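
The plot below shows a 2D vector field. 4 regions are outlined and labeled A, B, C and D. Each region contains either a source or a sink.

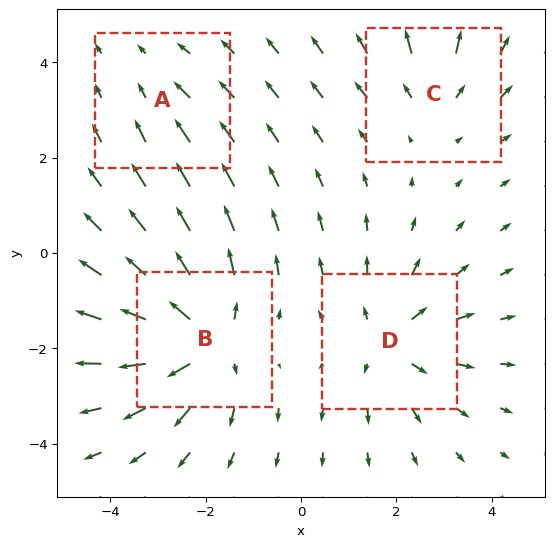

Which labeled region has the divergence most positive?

Divergence at each region's feature centre — A: about -2, B: about +6, C: about +3, D: about +4. Region B is most positive.

B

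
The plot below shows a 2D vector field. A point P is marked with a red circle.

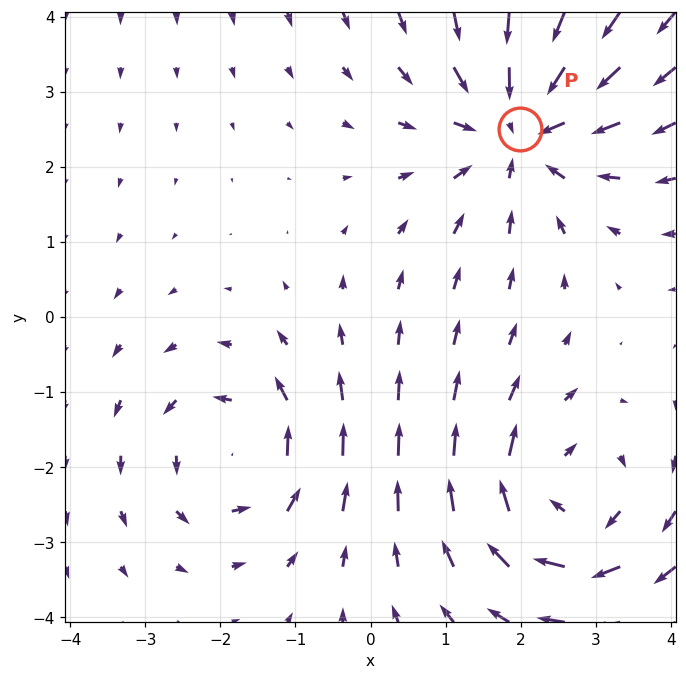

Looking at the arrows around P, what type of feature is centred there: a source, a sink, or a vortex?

At P (2.0, 2.5) the arrows converge inward. Divergence about -3, curl ≈0 — negative divergence with near-zero curl is a sink.

sink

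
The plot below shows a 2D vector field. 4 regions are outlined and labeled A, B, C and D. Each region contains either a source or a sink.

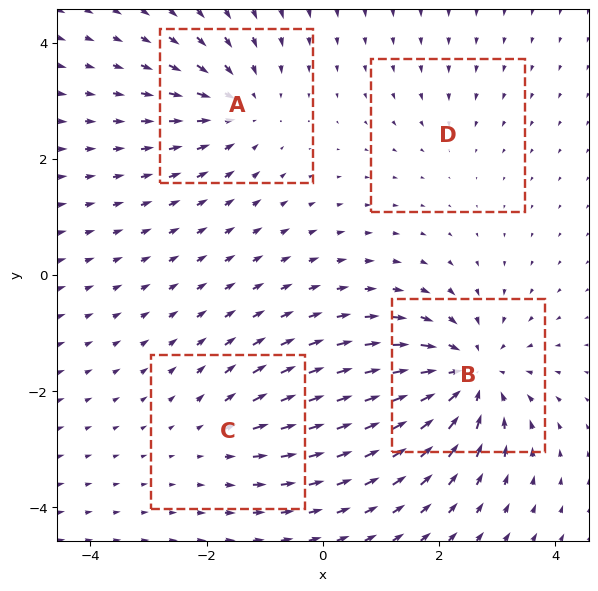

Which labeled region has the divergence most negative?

B

Divergence at each region's feature centre — A: about -4, B: about -7, C: about +3, D: about -2. Region B is most negative.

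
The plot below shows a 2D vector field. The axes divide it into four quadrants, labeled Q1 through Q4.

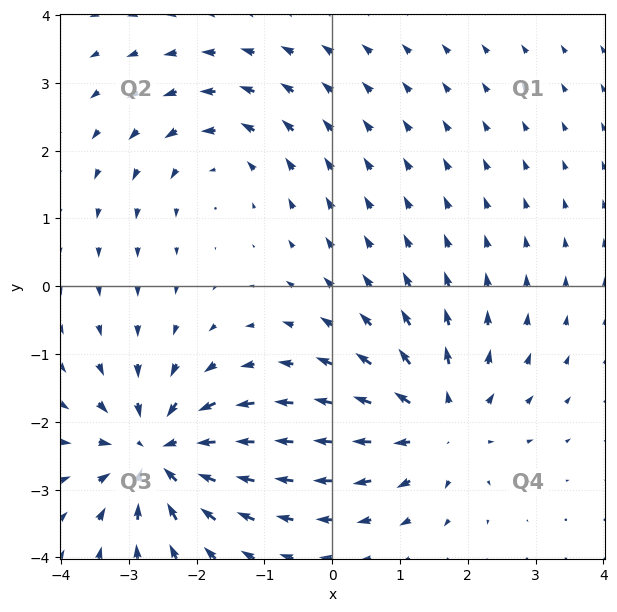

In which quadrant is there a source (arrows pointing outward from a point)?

The source sits at approximately (1.6, -2.0), which lies in quadrant Q4. The divergence there is about +4, positive as expected for a source.

Q4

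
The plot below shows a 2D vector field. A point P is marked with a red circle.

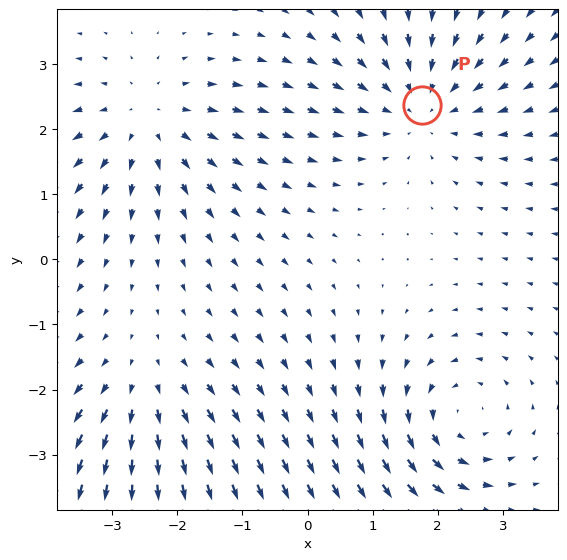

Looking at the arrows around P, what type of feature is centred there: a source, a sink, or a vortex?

At P (1.8, 2.4) the arrows converge inward. Divergence about -3, curl ≈0 — negative divergence with near-zero curl is a sink.

sink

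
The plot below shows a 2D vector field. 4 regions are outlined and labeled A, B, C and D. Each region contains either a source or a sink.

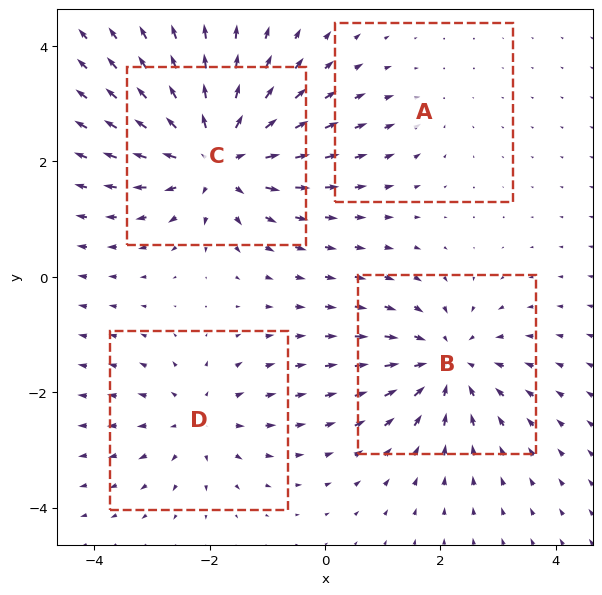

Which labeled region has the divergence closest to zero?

Divergence at each region's feature centre — A: about -2, B: about -5, C: about +6, D: about +3. Region A is closest to zero.

A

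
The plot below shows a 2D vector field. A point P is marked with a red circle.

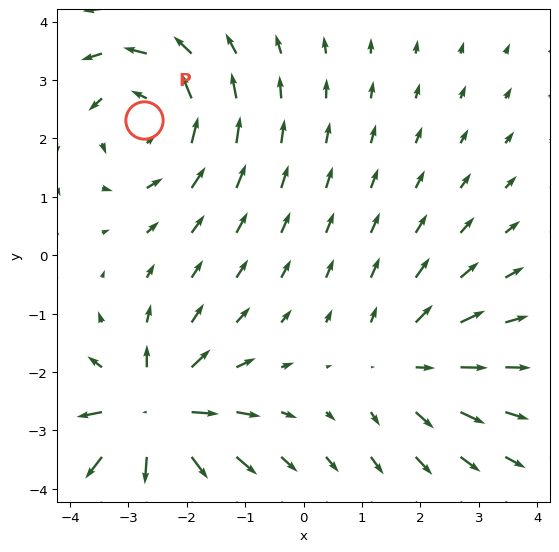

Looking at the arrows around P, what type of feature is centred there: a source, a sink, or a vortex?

vortex

At P (-2.7, 2.3) the arrows circulate counterclockwise. Divergence ≈0, curl about +3 — near-zero divergence with nonzero curl is a vortex.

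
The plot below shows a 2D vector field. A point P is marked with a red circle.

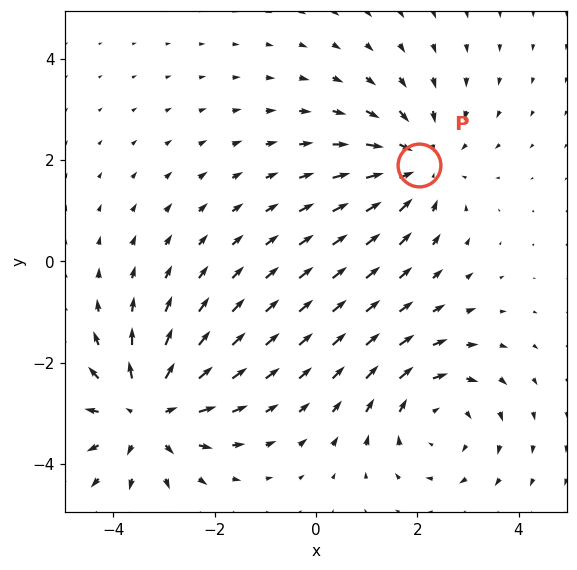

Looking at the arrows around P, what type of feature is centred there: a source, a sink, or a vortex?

sink

At P (2.0, 1.9) the arrows converge inward. Divergence about -3, curl ≈0 — negative divergence with near-zero curl is a sink.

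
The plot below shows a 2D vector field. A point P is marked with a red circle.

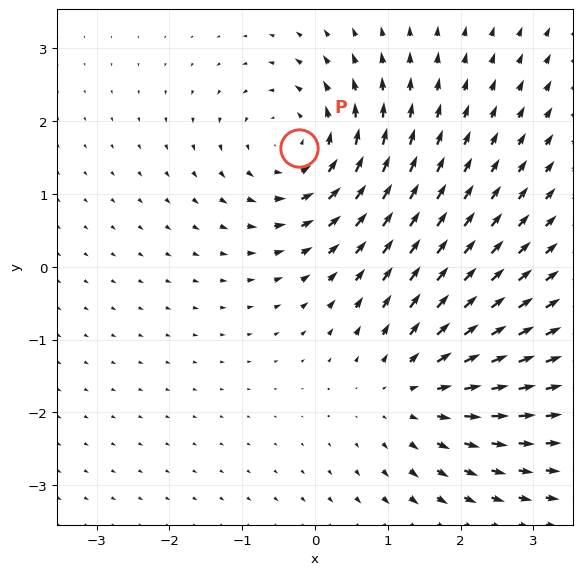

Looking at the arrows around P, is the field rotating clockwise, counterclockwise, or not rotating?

counterclockwise

Near P at (-0.2, 1.6) the arrows circulate counterclockwise. The curl (z-component) there is about +3; positive curl means counterclockwise rotation.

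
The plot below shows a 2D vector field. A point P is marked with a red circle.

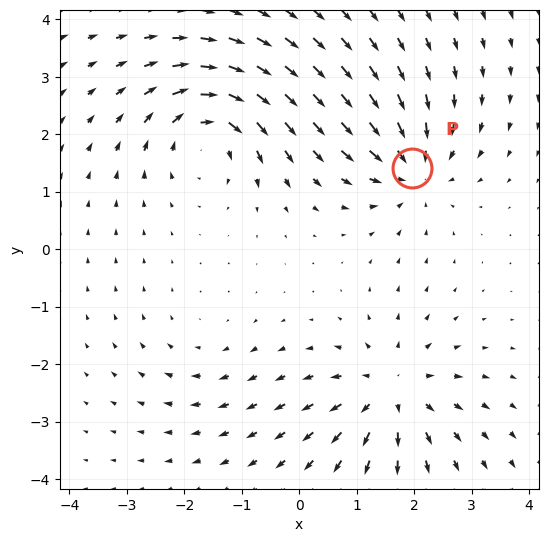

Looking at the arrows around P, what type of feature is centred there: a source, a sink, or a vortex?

sink

At P (2.0, 1.4) the arrows converge inward. Divergence about -5, curl ≈0 — negative divergence with near-zero curl is a sink.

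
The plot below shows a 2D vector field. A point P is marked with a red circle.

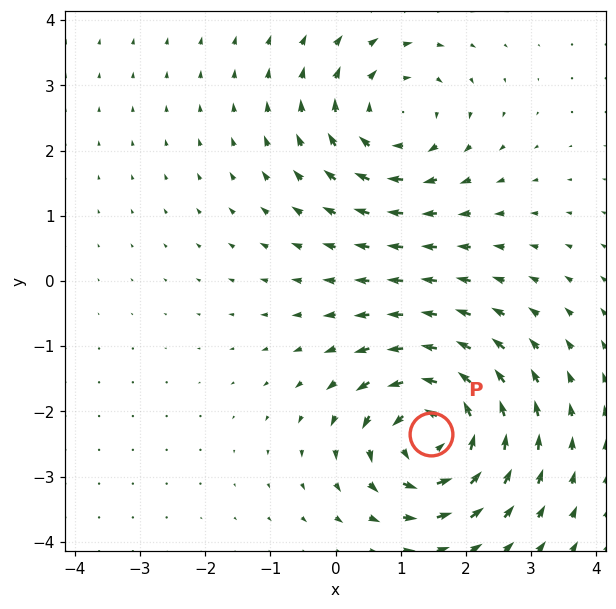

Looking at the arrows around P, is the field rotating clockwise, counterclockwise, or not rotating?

counterclockwise

Near P at (1.5, -2.3) the arrows circulate counterclockwise. The curl (z-component) there is about +5; positive curl means counterclockwise rotation.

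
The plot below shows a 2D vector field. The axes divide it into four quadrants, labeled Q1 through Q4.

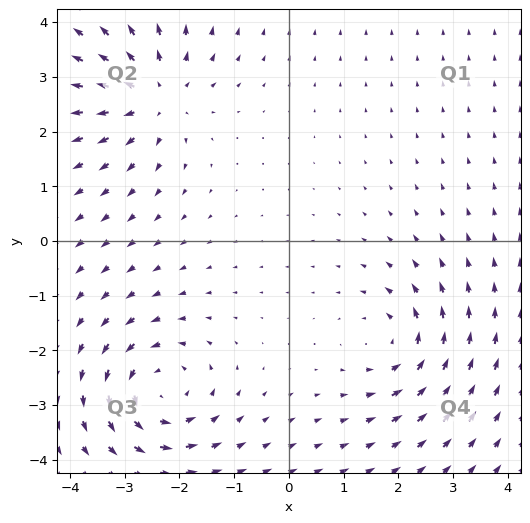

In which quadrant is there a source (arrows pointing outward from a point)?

Q2

The source sits at approximately (-2.4, 2.7), which lies in quadrant Q2. The divergence there is about +5, positive as expected for a source.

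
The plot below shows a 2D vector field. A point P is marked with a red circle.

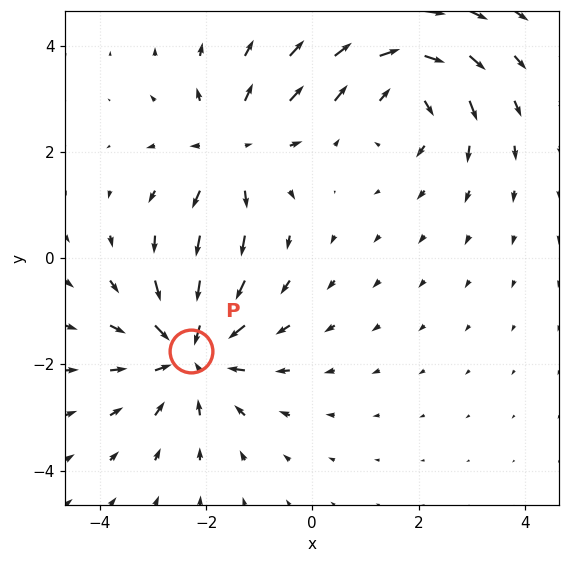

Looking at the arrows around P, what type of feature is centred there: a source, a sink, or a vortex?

At P (-2.3, -1.8) the arrows converge inward. Divergence about -4, curl ≈0 — negative divergence with near-zero curl is a sink.

sink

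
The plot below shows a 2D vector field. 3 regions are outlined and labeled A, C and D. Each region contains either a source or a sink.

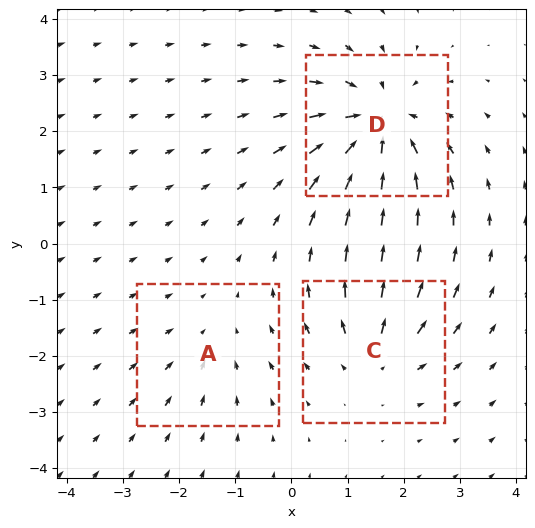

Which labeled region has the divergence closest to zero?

Divergence at each region's feature centre — A: about -2, C: about +3, D: about -5. Region A is closest to zero.

A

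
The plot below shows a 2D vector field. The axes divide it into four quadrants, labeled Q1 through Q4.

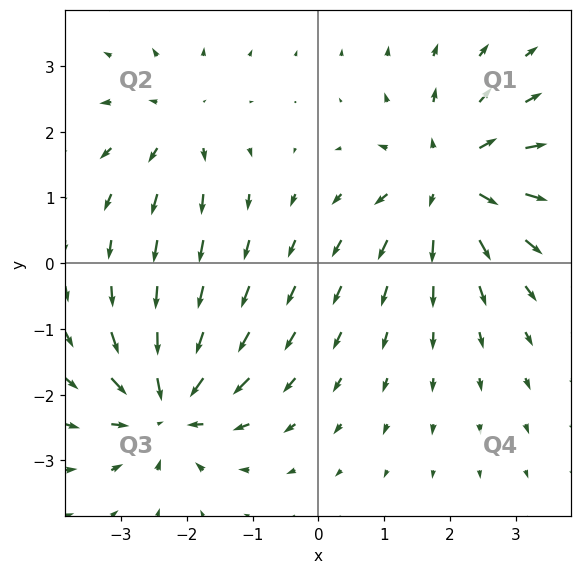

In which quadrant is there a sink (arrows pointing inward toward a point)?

Q3

The sink sits at approximately (-2.3, -2.2), which lies in quadrant Q3. The divergence there is about -6, negative as expected for a sink.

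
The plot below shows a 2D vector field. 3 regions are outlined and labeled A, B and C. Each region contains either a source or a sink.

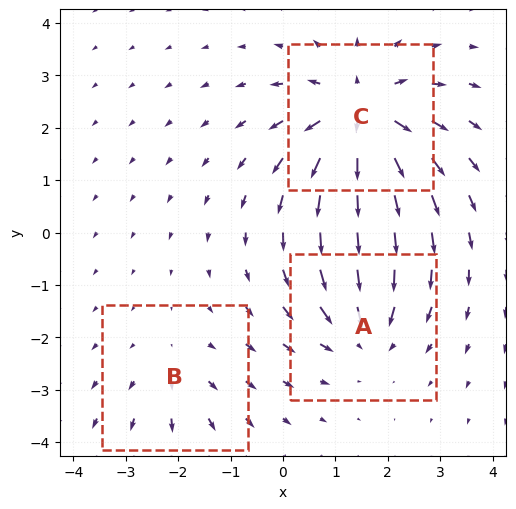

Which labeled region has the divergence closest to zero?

B

Divergence at each region's feature centre — A: about -3, B: about +2, C: about +5. Region B is closest to zero.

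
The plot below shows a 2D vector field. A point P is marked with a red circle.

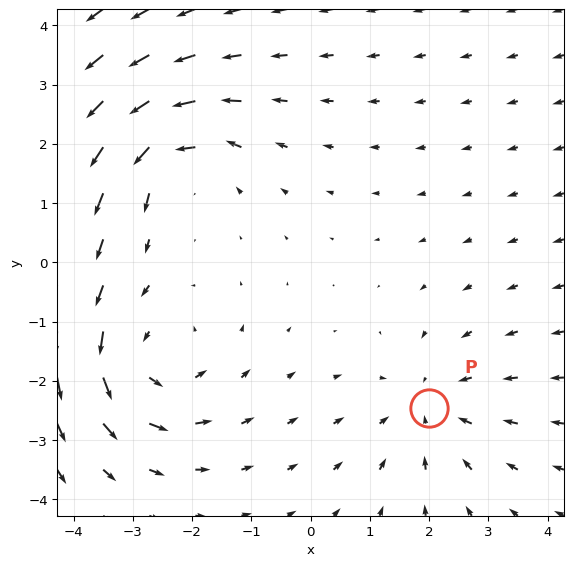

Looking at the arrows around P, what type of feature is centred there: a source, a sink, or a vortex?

sink

At P (2.0, -2.4) the arrows converge inward. Divergence about -3, curl ≈0 — negative divergence with near-zero curl is a sink.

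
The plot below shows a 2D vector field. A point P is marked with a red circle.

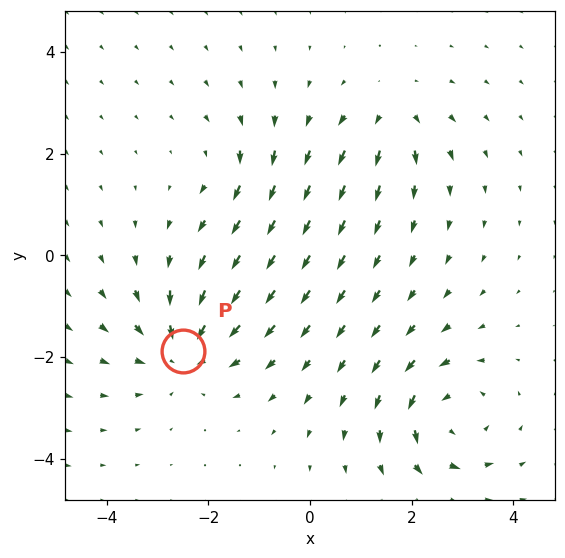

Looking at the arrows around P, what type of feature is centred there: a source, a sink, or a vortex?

At P (-2.5, -1.9) the arrows converge inward. Divergence about -5, curl ≈0 — negative divergence with near-zero curl is a sink.

sink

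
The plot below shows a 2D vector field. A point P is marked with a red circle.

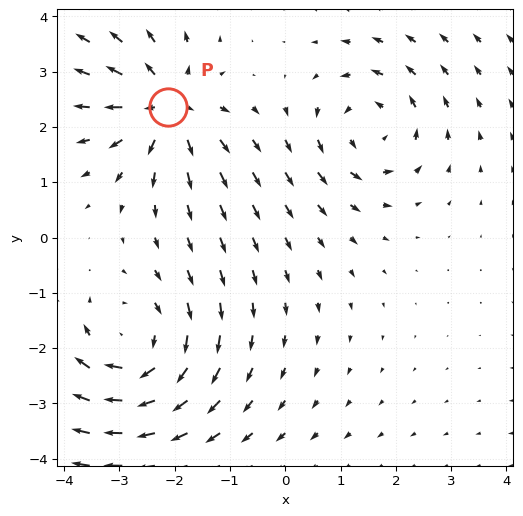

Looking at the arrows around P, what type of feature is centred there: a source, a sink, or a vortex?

At P (-2.1, 2.4) the arrows spread outward. Divergence about +4, curl ≈0 — positive divergence with near-zero curl is a source.

source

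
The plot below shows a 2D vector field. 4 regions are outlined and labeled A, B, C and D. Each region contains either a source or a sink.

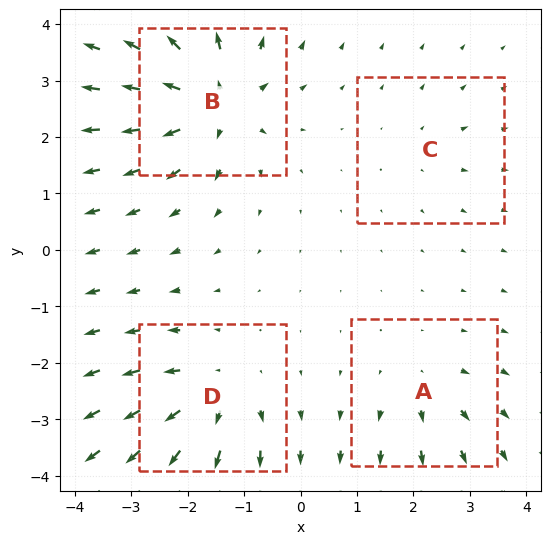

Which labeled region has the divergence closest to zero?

C

Divergence at each region's feature centre — A: about +4, B: about +8, C: about +2, D: about +6. Region C is closest to zero.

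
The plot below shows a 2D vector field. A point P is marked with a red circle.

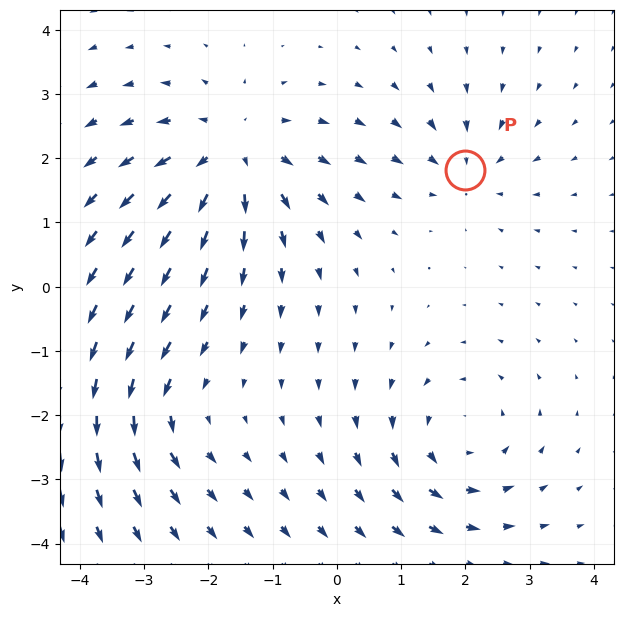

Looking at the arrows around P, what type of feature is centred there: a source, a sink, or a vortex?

At P (2.0, 1.8) the arrows converge inward. Divergence about -3, curl ≈0 — negative divergence with near-zero curl is a sink.

sink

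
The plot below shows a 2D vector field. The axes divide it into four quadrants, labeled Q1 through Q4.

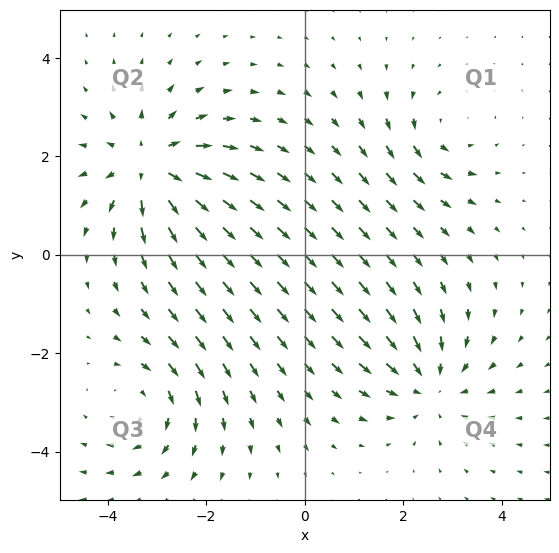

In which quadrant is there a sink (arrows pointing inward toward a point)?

Q4

The sink sits at approximately (2.5, -2.6), which lies in quadrant Q4. The divergence there is about -4, negative as expected for a sink.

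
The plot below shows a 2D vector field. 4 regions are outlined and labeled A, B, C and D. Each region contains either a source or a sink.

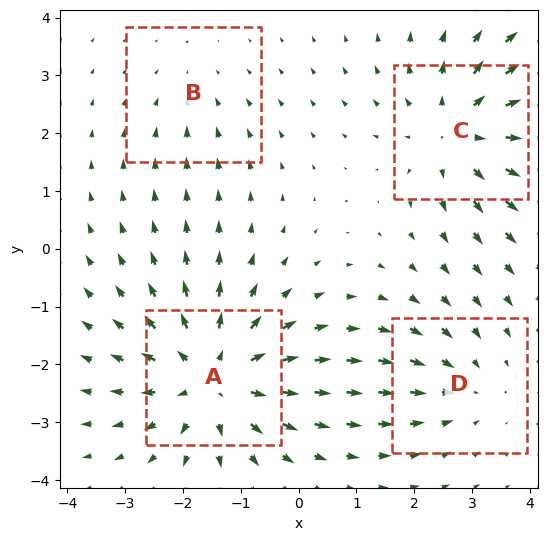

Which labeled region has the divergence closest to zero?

Divergence at each region's feature centre — A: about +6, B: about -2, C: about +5, D: about -3. Region B is closest to zero.

B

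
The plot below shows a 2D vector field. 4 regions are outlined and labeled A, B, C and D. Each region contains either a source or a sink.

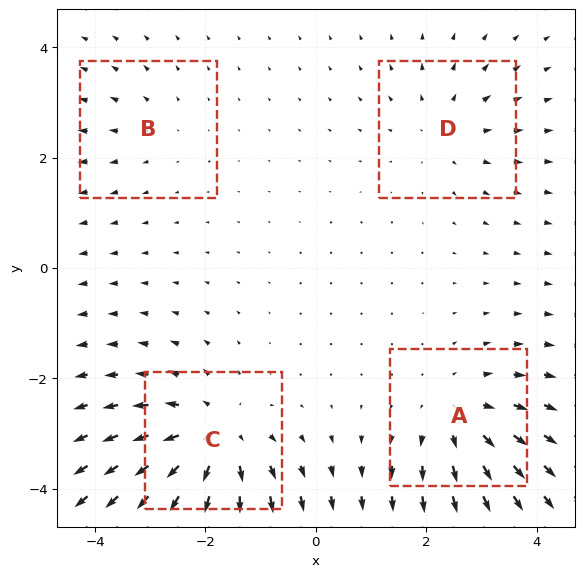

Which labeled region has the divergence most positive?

Divergence at each region's feature centre — A: about +4, B: about +2, C: about +6, D: about +3. Region C is most positive.

C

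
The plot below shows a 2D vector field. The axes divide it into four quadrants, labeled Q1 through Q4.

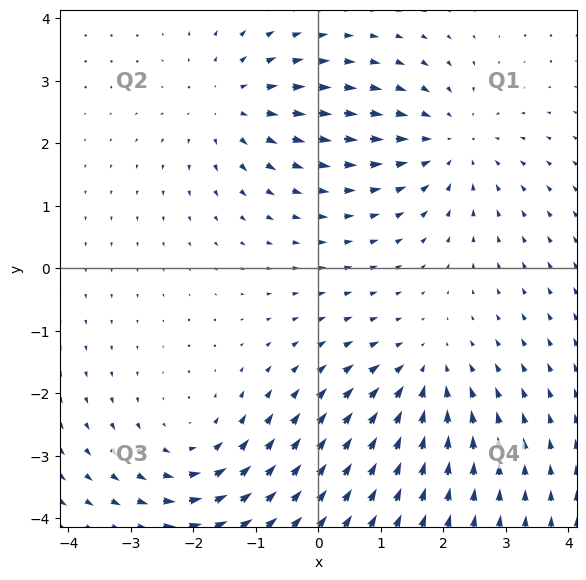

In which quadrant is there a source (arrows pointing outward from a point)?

Q2

The source sits at approximately (-1.4, 2.6), which lies in quadrant Q2. The divergence there is about +3, positive as expected for a source.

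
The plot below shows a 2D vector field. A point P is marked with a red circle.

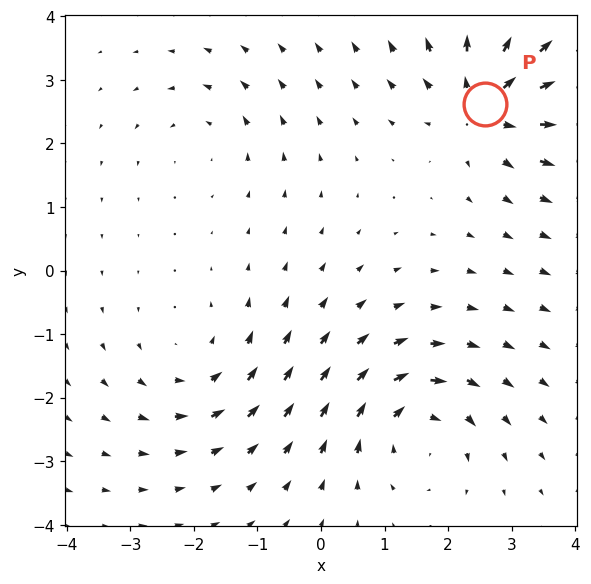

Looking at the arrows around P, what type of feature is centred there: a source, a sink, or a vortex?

source

At P (2.6, 2.6) the arrows spread outward. Divergence about +6, curl ≈0 — positive divergence with near-zero curl is a source.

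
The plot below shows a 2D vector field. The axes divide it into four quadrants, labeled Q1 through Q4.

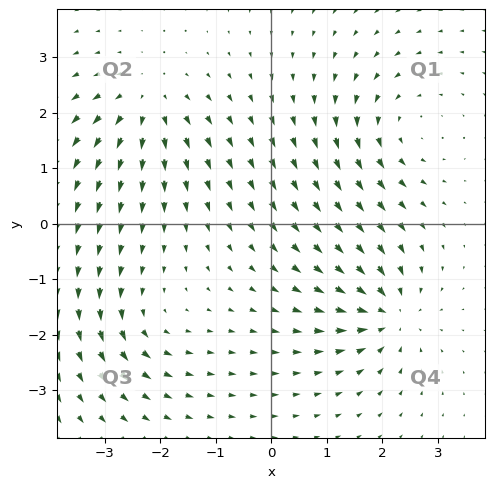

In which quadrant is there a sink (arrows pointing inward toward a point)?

The sink sits at approximately (2.1, -1.6), which lies in quadrant Q4. The divergence there is about -5, negative as expected for a sink.

Q4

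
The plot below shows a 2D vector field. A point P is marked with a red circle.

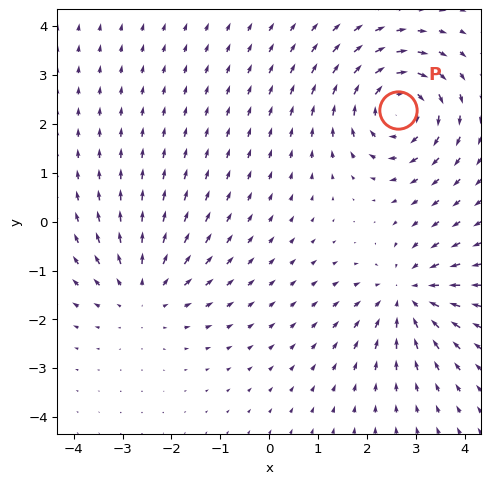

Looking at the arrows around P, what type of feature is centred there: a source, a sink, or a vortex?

vortex

At P (2.6, 2.3) the arrows circulate clockwise. Divergence ≈0, curl about -4 — near-zero divergence with nonzero curl is a vortex.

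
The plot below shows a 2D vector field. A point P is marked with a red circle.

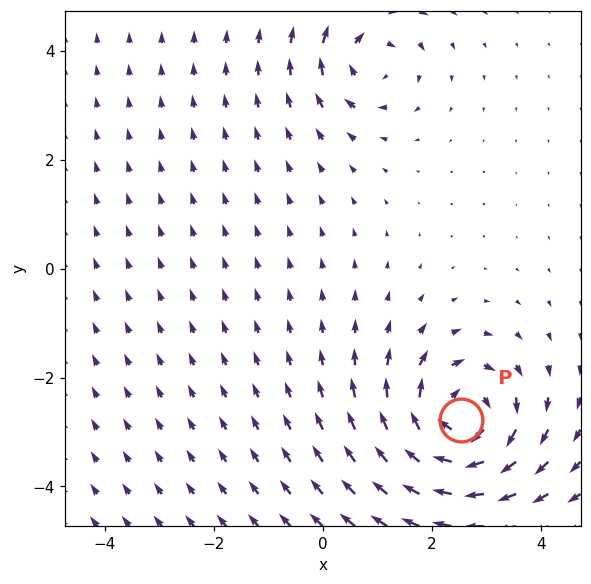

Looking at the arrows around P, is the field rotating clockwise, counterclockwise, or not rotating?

Near P at (2.5, -2.8) the arrows circulate clockwise. The curl (z-component) there is about -6; negative curl means clockwise rotation.

clockwise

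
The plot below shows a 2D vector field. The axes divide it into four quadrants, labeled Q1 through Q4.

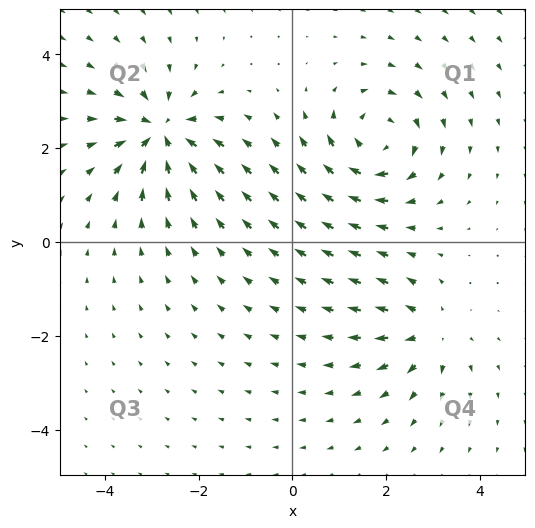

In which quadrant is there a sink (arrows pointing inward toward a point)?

The sink sits at approximately (-2.8, 2.3), which lies in quadrant Q2. The divergence there is about -6, negative as expected for a sink.

Q2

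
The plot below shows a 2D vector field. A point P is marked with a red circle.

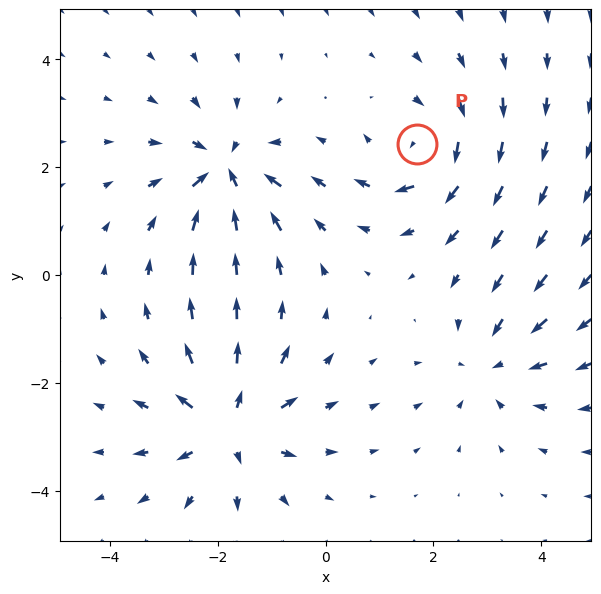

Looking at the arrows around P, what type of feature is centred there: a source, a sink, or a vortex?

At P (1.7, 2.4) the arrows circulate clockwise. Divergence ≈0, curl about -3 — near-zero divergence with nonzero curl is a vortex.

vortex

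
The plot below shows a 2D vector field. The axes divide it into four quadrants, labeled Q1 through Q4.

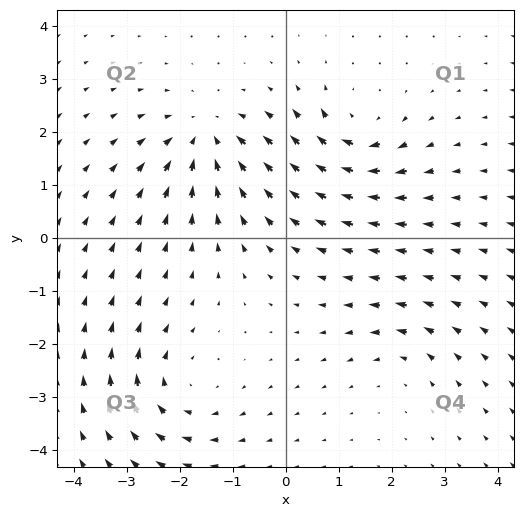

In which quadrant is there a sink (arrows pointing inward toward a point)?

The sink sits at approximately (-1.5, 1.9), which lies in quadrant Q2. The divergence there is about -5, negative as expected for a sink.

Q2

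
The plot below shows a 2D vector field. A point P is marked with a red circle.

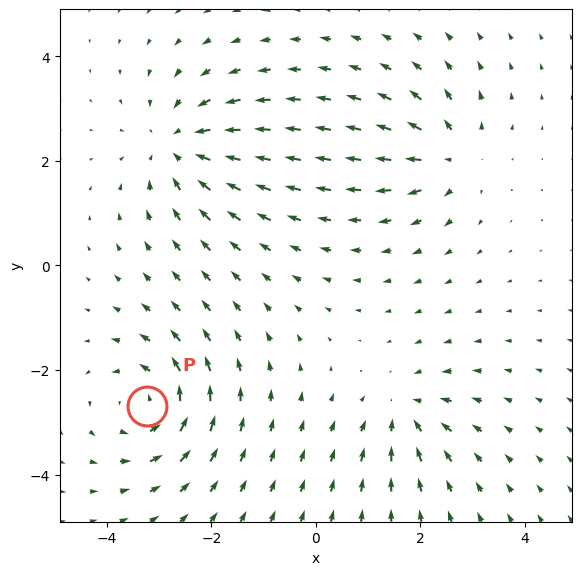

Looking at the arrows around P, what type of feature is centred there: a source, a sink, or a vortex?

At P (-3.2, -2.7) the arrows circulate counterclockwise. Divergence ≈0, curl about +5 — near-zero divergence with nonzero curl is a vortex.

vortex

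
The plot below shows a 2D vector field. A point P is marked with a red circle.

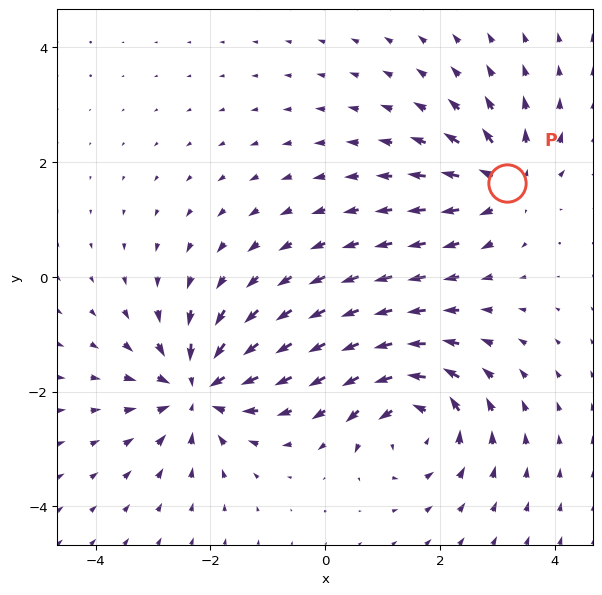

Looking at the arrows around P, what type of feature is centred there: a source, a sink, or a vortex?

At P (3.2, 1.6) the arrows spread outward. Divergence about +4, curl ≈0 — positive divergence with near-zero curl is a source.

source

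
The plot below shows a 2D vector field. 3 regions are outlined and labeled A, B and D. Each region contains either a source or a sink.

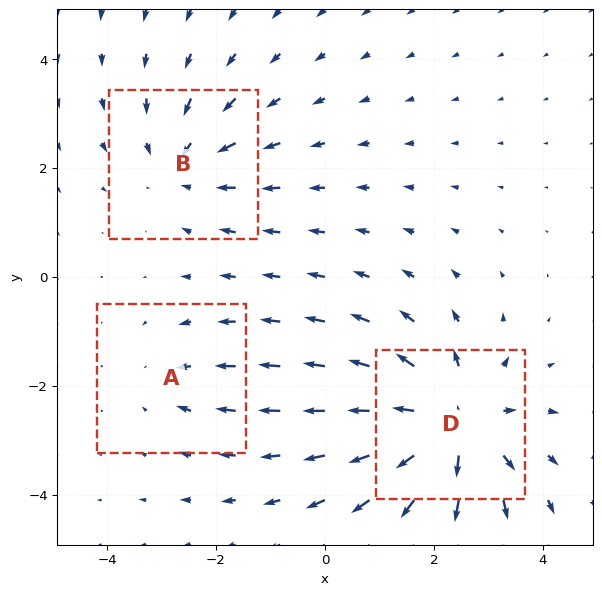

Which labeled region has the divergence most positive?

Divergence at each region's feature centre — A: about -2, B: about -3, D: about +5. Region D is most positive.

D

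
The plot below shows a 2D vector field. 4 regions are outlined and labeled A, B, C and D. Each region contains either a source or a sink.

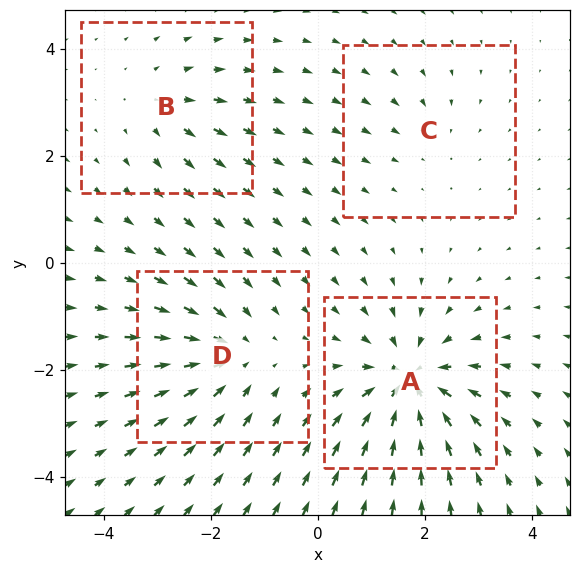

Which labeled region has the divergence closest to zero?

Divergence at each region's feature centre — A: about -7, B: about +3, C: about -2, D: about -5. Region C is closest to zero.

C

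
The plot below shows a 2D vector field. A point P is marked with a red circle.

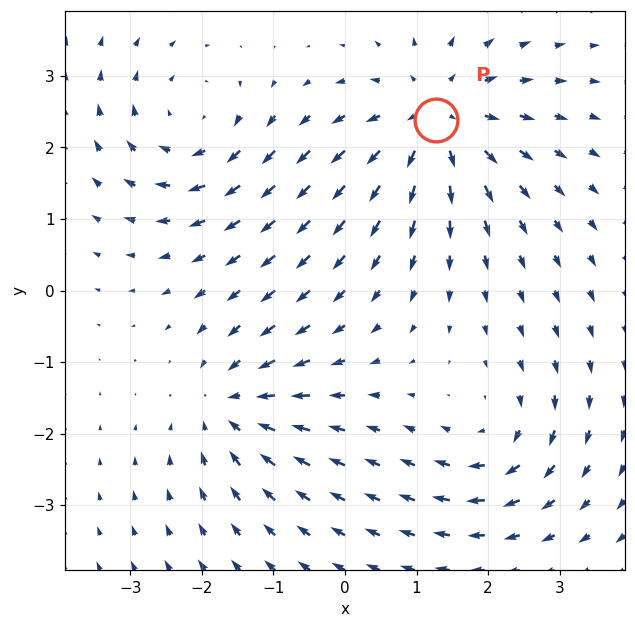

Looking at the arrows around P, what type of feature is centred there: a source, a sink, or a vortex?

At P (1.3, 2.4) the arrows spread outward. Divergence about +5, curl ≈0 — positive divergence with near-zero curl is a source.

source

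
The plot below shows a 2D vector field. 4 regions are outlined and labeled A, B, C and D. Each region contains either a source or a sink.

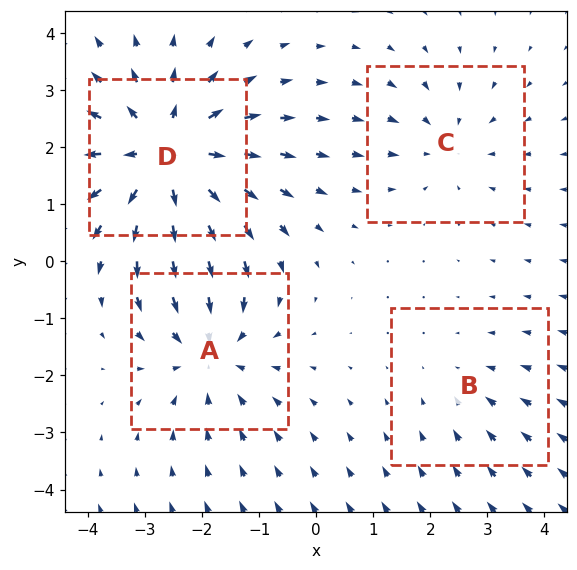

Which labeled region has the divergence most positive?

D

Divergence at each region's feature centre — A: about -4, B: about -2, C: about -3, D: about +6. Region D is most positive.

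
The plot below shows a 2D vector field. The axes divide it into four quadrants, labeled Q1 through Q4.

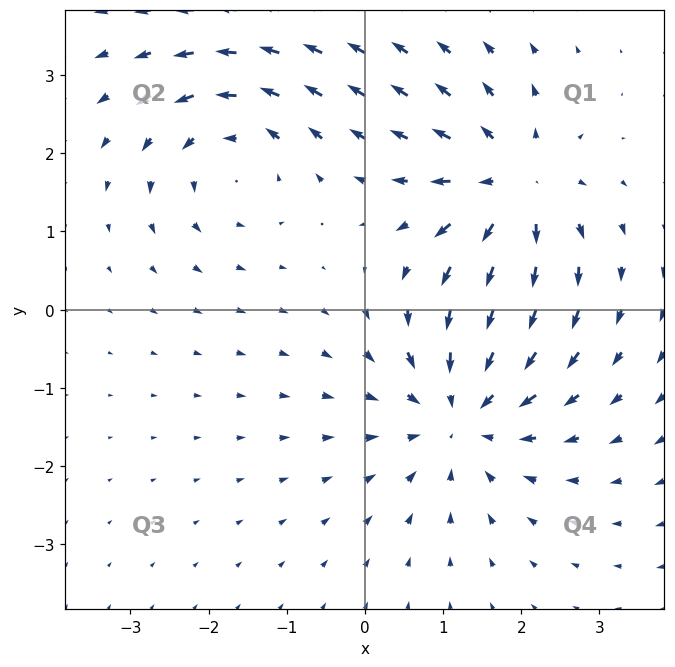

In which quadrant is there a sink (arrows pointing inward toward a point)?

The sink sits at approximately (1.2, -1.3), which lies in quadrant Q4. The divergence there is about -3, negative as expected for a sink.

Q4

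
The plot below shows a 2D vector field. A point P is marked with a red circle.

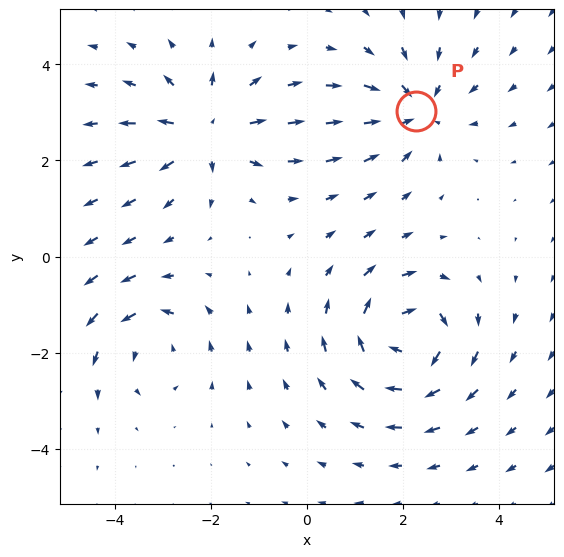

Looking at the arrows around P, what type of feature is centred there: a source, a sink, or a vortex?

At P (2.3, 3.0) the arrows converge inward. Divergence about -4, curl ≈0 — negative divergence with near-zero curl is a sink.

sink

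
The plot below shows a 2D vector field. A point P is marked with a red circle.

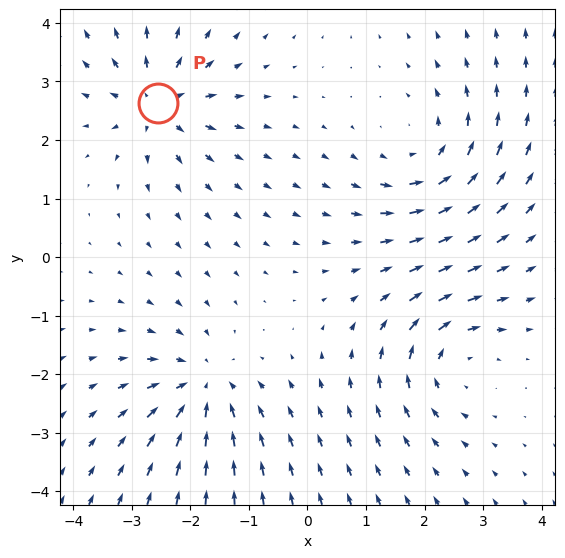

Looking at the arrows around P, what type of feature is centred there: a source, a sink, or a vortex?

At P (-2.6, 2.6) the arrows spread outward. Divergence about +4, curl ≈0 — positive divergence with near-zero curl is a source.

source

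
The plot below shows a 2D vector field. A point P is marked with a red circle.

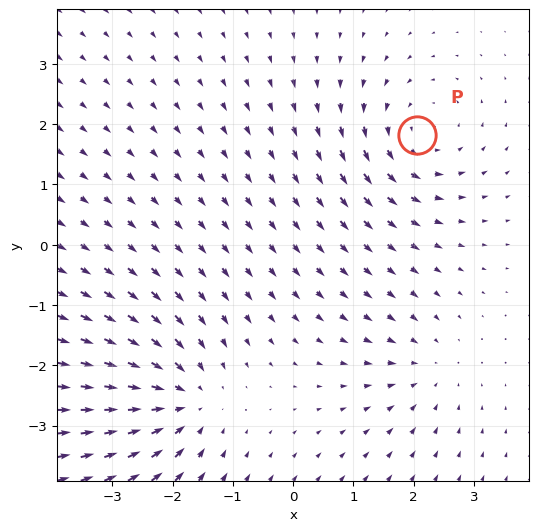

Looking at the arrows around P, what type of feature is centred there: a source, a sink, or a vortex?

vortex

At P (2.1, 1.8) the arrows circulate counterclockwise. Divergence ≈0, curl about +4 — near-zero divergence with nonzero curl is a vortex.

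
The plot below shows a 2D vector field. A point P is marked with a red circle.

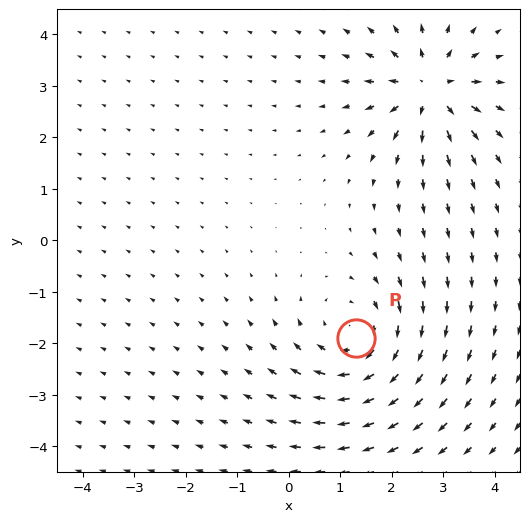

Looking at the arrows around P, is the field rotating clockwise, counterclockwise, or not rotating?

Near P at (1.3, -1.9) the arrows circulate clockwise. The curl (z-component) there is about -4; negative curl means clockwise rotation.

clockwise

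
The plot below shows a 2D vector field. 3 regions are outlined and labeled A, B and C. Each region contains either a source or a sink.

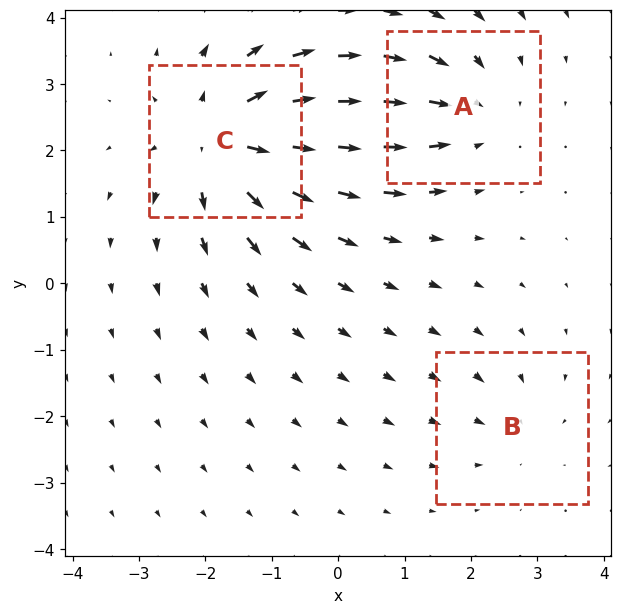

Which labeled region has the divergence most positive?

Divergence at each region's feature centre — A: about -3, B: about -2, C: about +5. Region C is most positive.

C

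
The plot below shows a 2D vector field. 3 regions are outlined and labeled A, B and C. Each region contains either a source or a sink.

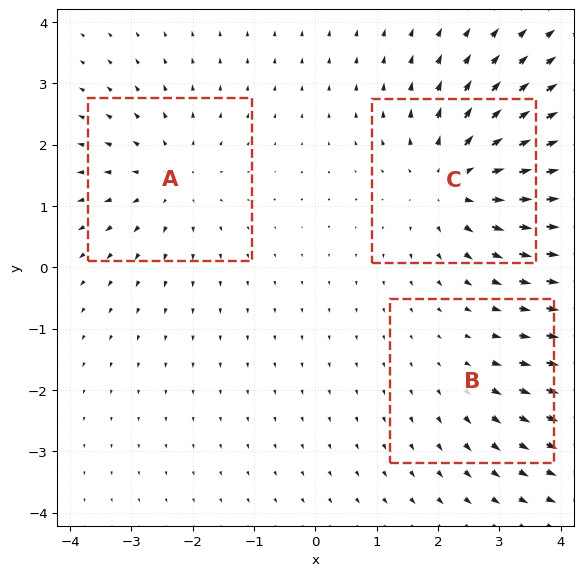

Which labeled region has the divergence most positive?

Divergence at each region's feature centre — A: about +3, B: about +2, C: about +4. Region C is most positive.

C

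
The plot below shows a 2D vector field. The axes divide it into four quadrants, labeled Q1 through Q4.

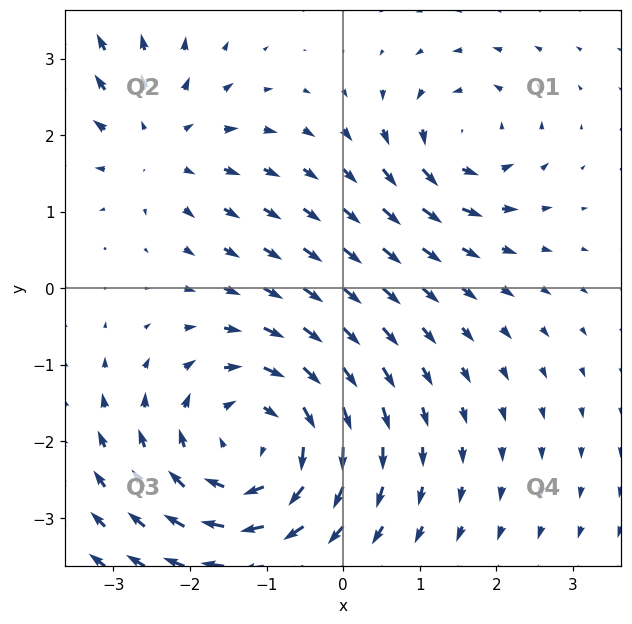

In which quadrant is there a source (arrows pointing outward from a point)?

Q2

The source sits at approximately (-2.4, 1.9), which lies in quadrant Q2. The divergence there is about +3, positive as expected for a source.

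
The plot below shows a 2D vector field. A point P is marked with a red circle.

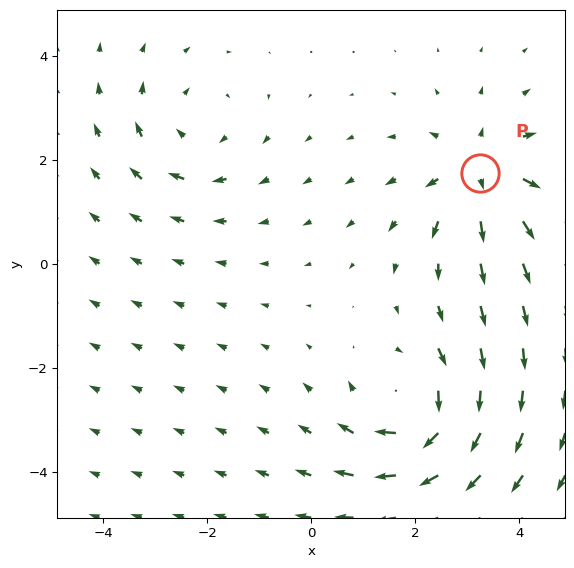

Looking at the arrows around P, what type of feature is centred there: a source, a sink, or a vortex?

At P (3.2, 1.7) the arrows spread outward. Divergence about +5, curl ≈0 — positive divergence with near-zero curl is a source.

source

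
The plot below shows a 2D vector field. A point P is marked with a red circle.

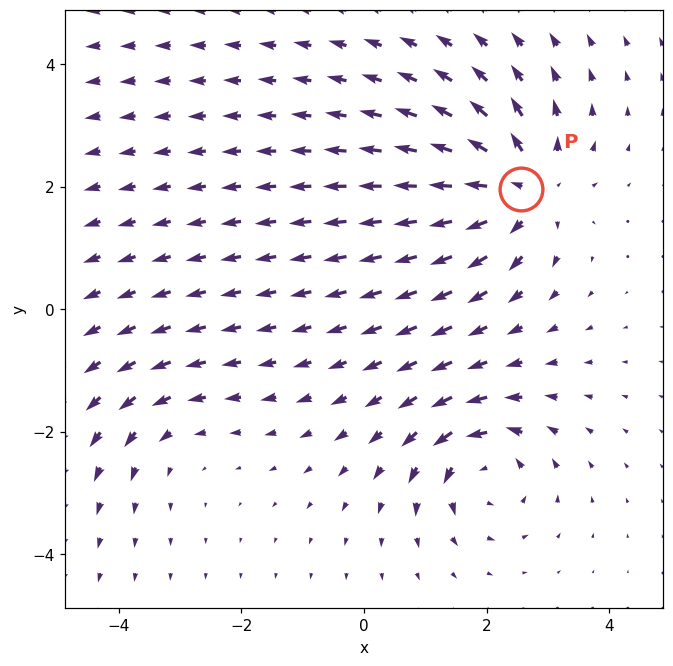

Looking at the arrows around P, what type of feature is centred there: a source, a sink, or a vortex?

source

At P (2.6, 2.0) the arrows spread outward. Divergence about +5, curl ≈0 — positive divergence with near-zero curl is a source.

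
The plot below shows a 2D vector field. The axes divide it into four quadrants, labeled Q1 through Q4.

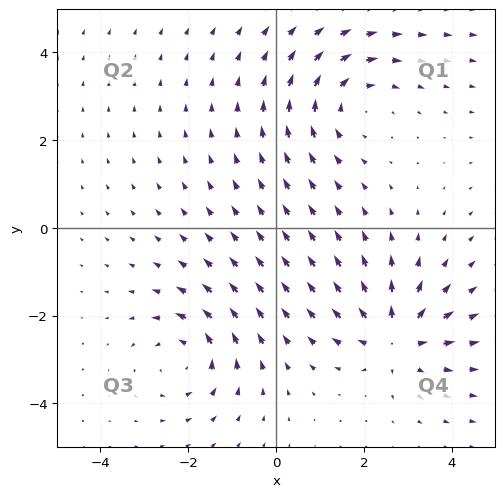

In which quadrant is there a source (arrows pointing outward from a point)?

Q4

The source sits at approximately (2.7, -2.5), which lies in quadrant Q4. The divergence there is about +6, positive as expected for a source.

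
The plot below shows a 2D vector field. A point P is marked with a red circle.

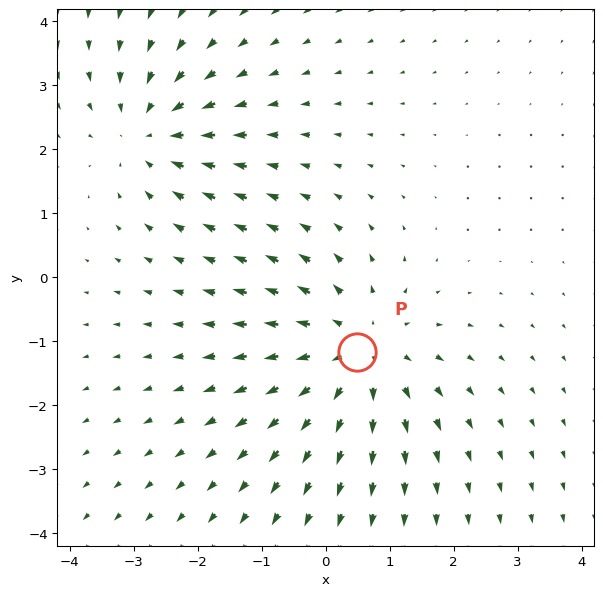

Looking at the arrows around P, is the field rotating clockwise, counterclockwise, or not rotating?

not rotating

Near P at (0.5, -1.2) the arrows show no circulation. The curl there is ≈0.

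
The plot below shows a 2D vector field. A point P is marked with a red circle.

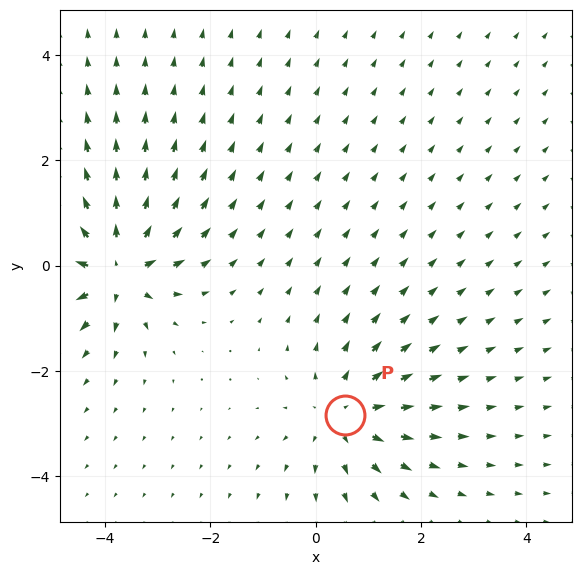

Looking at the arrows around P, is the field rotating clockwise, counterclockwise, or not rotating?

Near P at (0.6, -2.8) the arrows show no circulation. The curl there is ≈0.

not rotating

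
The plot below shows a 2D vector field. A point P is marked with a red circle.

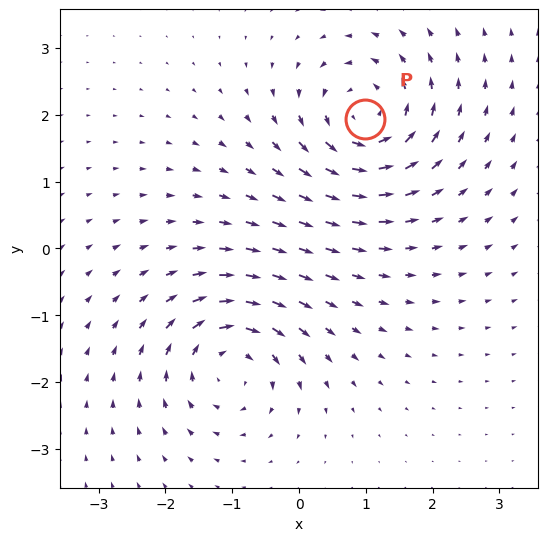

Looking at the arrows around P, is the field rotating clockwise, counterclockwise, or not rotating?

Near P at (1.0, 1.9) the arrows circulate counterclockwise. The curl (z-component) there is about +5; positive curl means counterclockwise rotation.

counterclockwise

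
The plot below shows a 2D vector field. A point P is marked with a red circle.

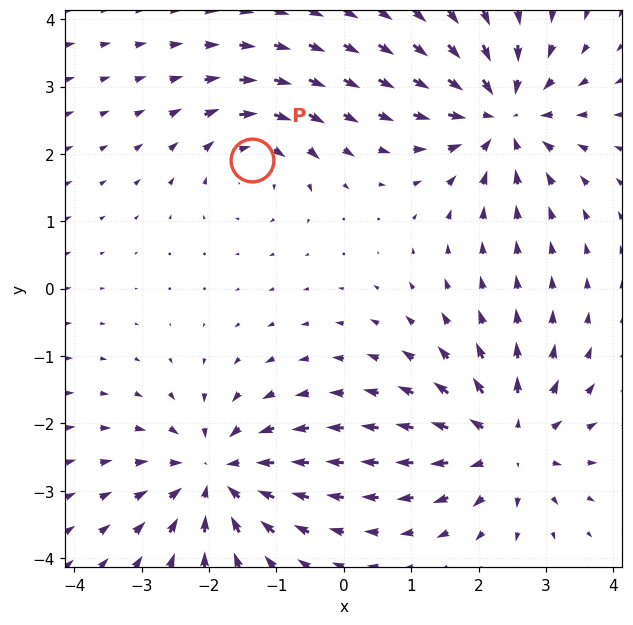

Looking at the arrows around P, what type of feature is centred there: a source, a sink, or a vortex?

vortex

At P (-1.4, 1.9) the arrows circulate clockwise. Divergence ≈0, curl about -4 — near-zero divergence with nonzero curl is a vortex.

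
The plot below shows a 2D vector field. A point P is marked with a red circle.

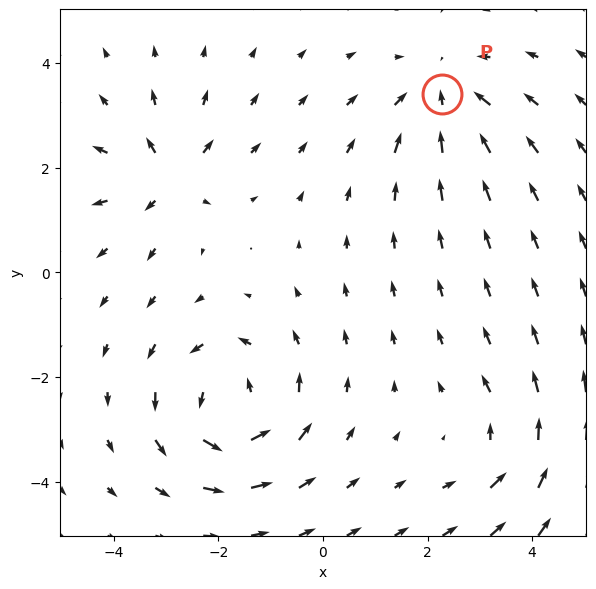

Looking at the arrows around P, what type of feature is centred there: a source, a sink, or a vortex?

At P (2.3, 3.4) the arrows converge inward. Divergence about -3, curl ≈0 — negative divergence with near-zero curl is a sink.

sink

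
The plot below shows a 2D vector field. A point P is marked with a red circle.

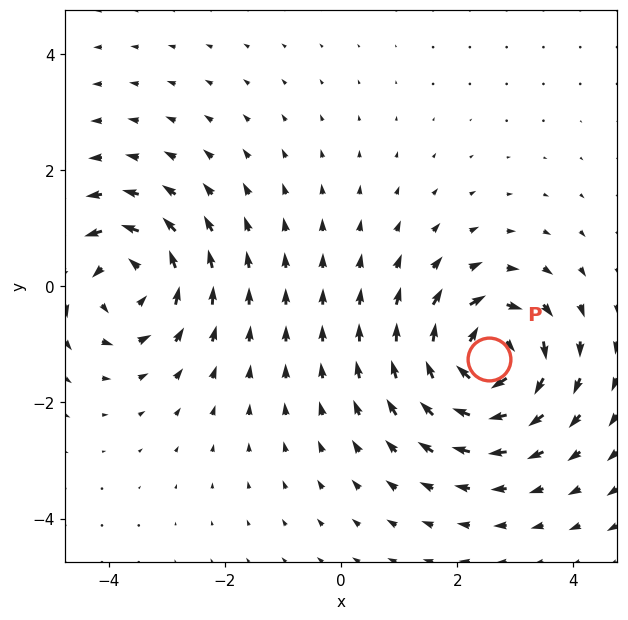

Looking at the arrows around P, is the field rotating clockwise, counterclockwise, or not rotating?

clockwise

Near P at (2.5, -1.3) the arrows circulate clockwise. The curl (z-component) there is about -6; negative curl means clockwise rotation.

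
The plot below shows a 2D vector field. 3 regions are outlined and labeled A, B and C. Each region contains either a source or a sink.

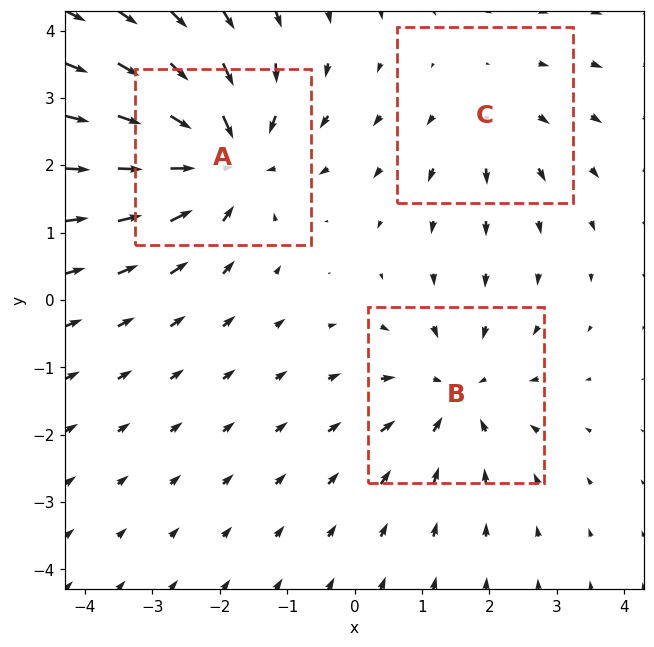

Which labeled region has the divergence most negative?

A

Divergence at each region's feature centre — A: about -5, B: about -3, C: about +2. Region A is most negative.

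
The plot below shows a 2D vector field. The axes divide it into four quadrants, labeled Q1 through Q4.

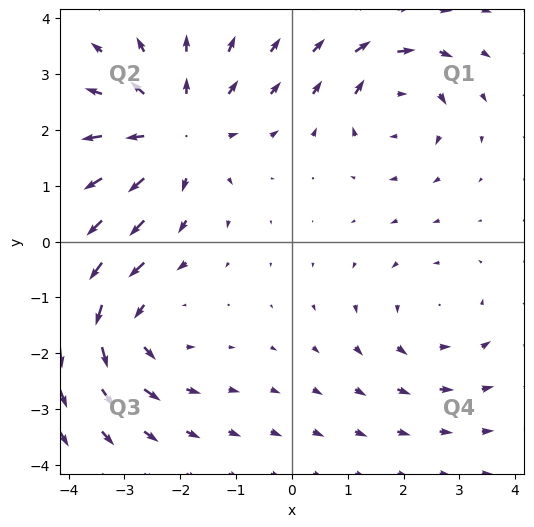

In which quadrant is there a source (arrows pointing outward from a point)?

The source sits at approximately (-2.1, 2.0), which lies in quadrant Q2. The divergence there is about +4, positive as expected for a source.

Q2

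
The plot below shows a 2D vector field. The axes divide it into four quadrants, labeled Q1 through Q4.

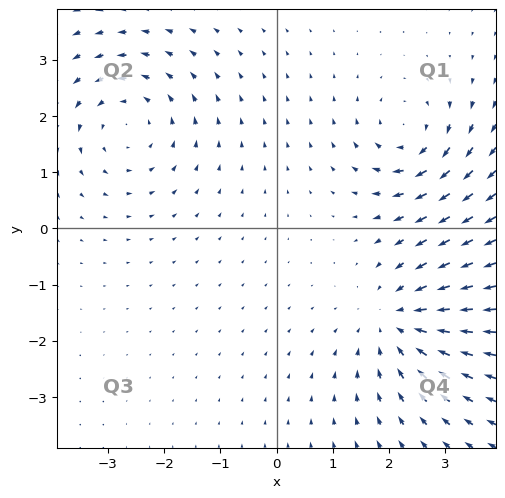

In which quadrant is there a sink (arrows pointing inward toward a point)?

The sink sits at approximately (2.2, -1.7), which lies in quadrant Q4. The divergence there is about -3, negative as expected for a sink.

Q4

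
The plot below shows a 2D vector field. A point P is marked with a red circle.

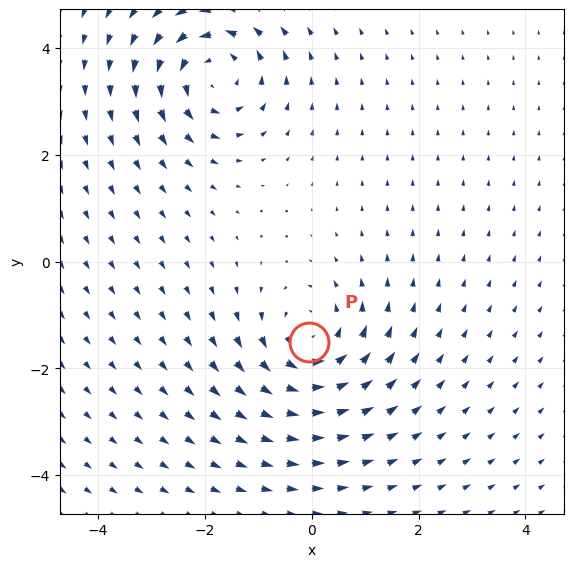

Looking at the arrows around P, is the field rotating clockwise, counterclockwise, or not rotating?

counterclockwise

Near P at (-0.1, -1.5) the arrows circulate counterclockwise. The curl (z-component) there is about +4; positive curl means counterclockwise rotation.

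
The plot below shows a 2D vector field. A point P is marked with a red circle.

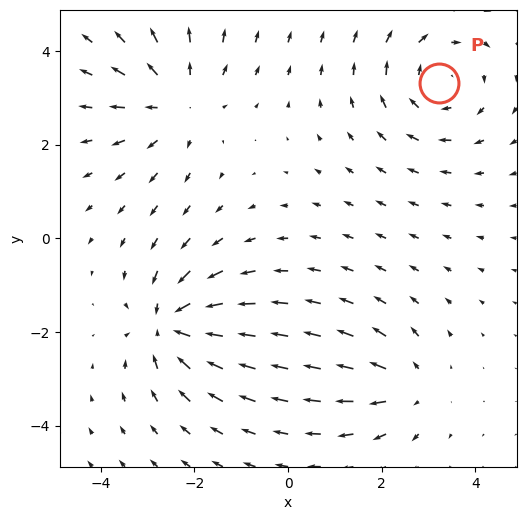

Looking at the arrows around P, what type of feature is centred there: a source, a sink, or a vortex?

At P (3.2, 3.3) the arrows circulate clockwise. Divergence ≈0, curl about -4 — near-zero divergence with nonzero curl is a vortex.

vortex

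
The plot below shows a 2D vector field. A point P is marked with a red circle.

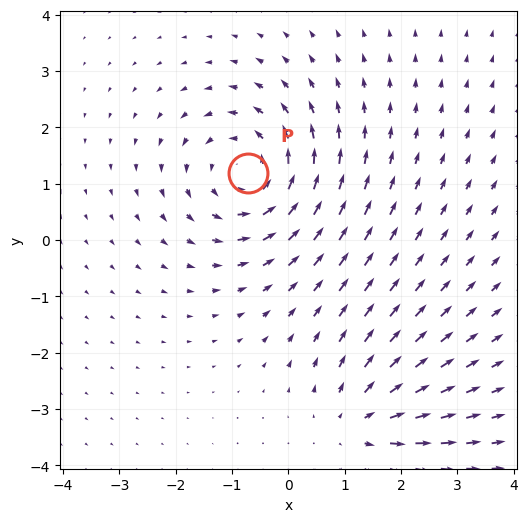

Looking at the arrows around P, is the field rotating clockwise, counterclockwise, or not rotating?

counterclockwise

Near P at (-0.7, 1.2) the arrows circulate counterclockwise. The curl (z-component) there is about +4; positive curl means counterclockwise rotation.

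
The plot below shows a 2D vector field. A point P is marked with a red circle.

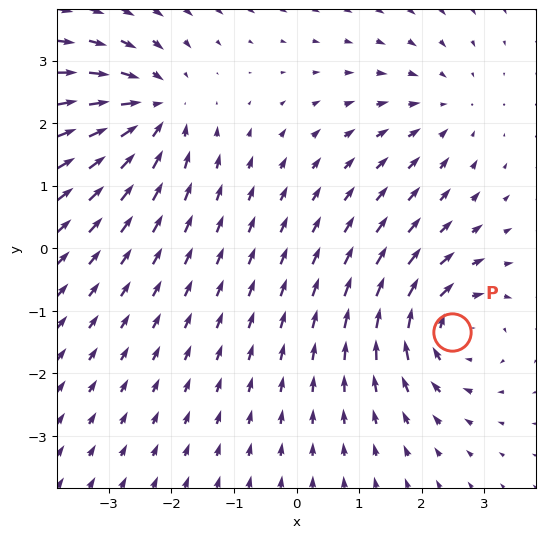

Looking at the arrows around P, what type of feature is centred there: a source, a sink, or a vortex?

vortex

At P (2.5, -1.3) the arrows circulate clockwise. Divergence ≈0, curl about -5 — near-zero divergence with nonzero curl is a vortex.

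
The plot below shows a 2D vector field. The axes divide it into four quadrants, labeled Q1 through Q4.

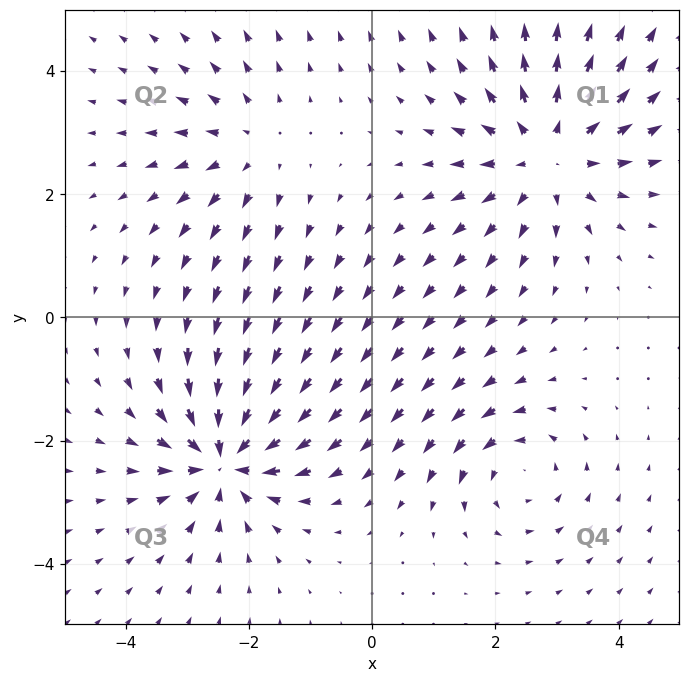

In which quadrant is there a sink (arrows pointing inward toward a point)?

Q3

The sink sits at approximately (-2.4, -2.3), which lies in quadrant Q3. The divergence there is about -6, negative as expected for a sink.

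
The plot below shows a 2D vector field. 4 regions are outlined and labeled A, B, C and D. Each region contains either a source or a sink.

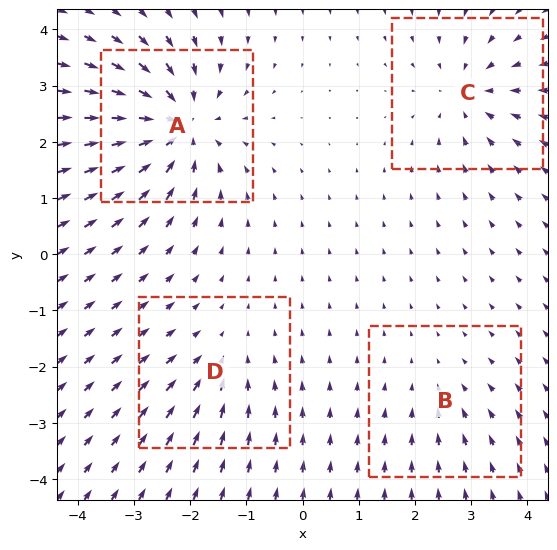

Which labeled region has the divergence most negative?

Divergence at each region's feature centre — A: about -8, B: about -2, C: about -5, D: about -3. Region A is most negative.

A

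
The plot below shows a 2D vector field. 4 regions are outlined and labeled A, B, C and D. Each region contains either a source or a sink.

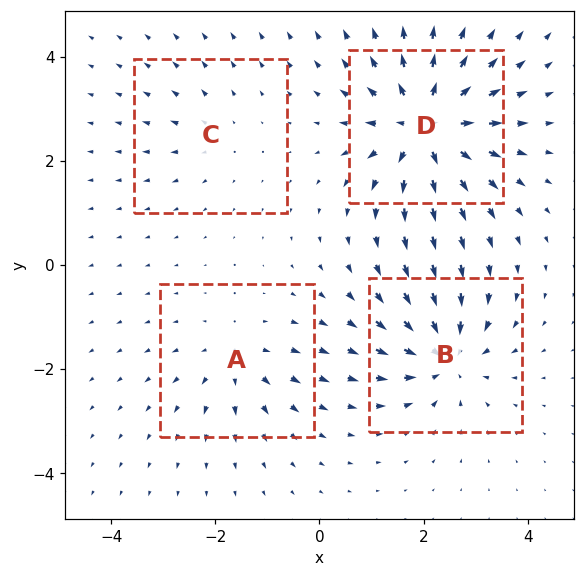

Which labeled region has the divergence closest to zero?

Divergence at each region's feature centre — A: about +4, B: about -6, C: about +2, D: about +8. Region C is closest to zero.

C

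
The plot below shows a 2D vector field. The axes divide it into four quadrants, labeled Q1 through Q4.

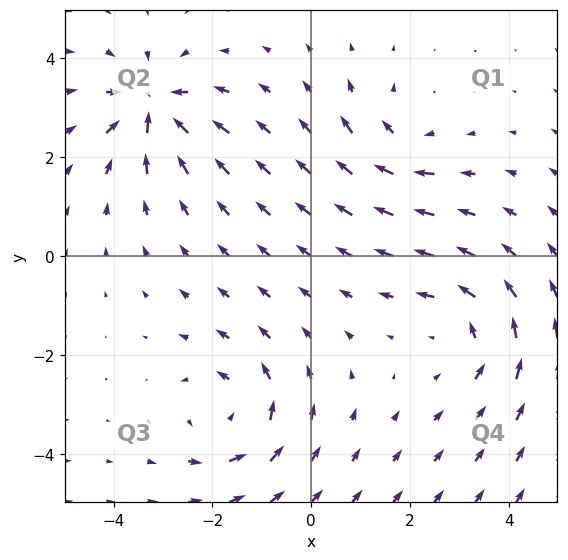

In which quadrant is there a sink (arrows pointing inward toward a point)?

Q2

The sink sits at approximately (-3.2, 3.0), which lies in quadrant Q2. The divergence there is about -5, negative as expected for a sink.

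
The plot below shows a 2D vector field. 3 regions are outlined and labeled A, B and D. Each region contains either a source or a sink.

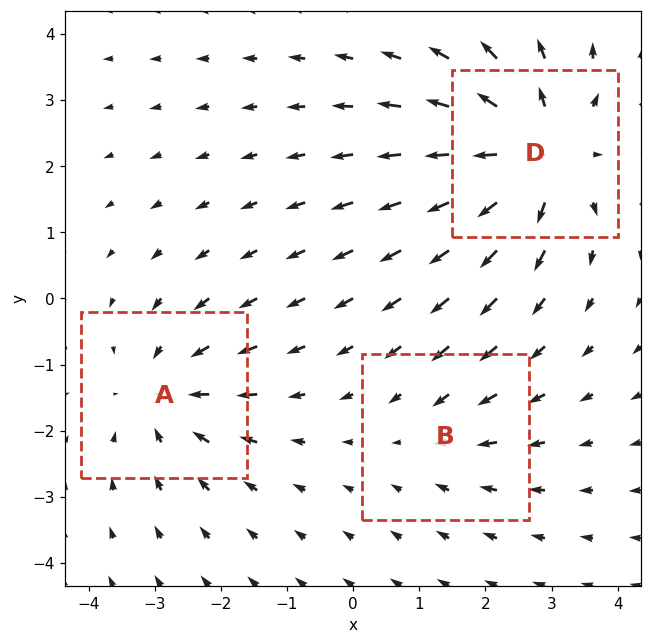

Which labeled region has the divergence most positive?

D

Divergence at each region's feature centre — A: about -3, B: about -2, D: about +5. Region D is most positive.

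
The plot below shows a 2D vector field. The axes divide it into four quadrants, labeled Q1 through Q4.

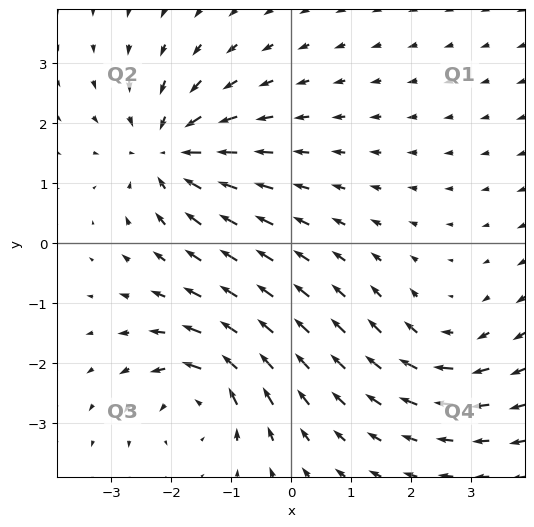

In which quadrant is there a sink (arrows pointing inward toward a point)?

Q2

The sink sits at approximately (-2.0, 1.5), which lies in quadrant Q2. The divergence there is about -5, negative as expected for a sink.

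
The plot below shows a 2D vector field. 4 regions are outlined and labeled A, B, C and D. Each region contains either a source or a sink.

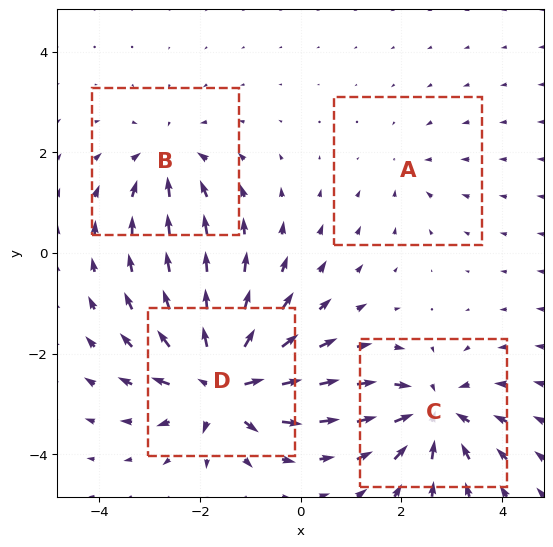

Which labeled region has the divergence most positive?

D

Divergence at each region's feature centre — A: about -2, B: about -4, C: about -6, D: about +8. Region D is most positive.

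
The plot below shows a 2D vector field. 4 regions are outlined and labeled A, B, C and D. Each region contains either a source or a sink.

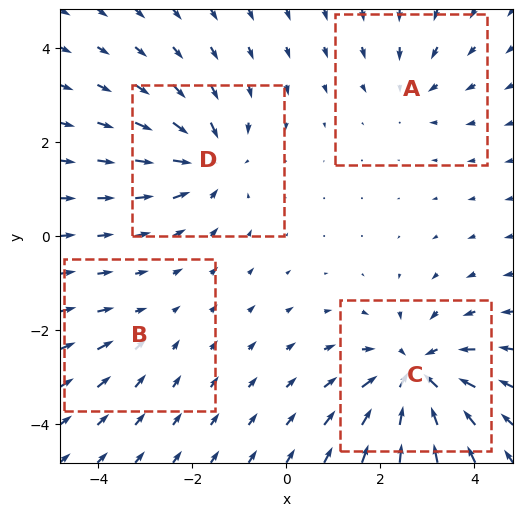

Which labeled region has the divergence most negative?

Divergence at each region's feature centre — A: about -3, B: about -2, C: about -7, D: about -5. Region C is most negative.

C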